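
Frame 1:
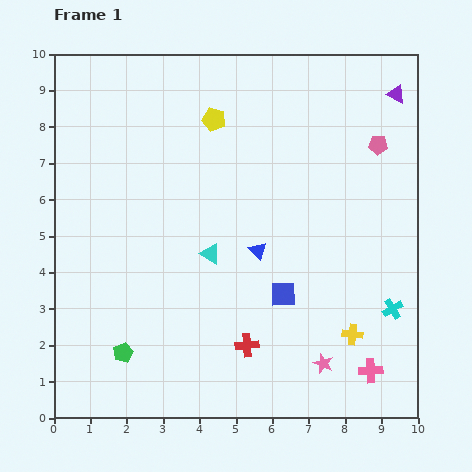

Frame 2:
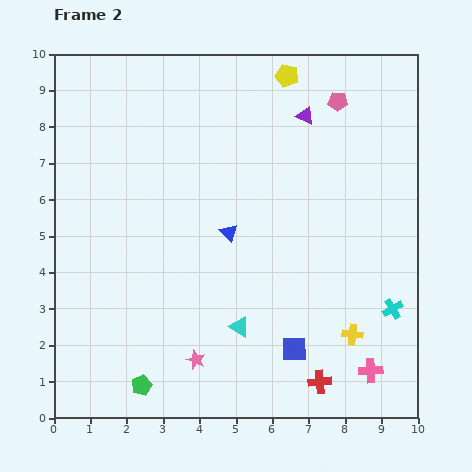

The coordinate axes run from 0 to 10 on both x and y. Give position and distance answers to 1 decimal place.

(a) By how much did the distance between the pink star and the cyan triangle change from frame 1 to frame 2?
-2.8

Distance in frame 1: 4.3. Distance in frame 2: 1.5.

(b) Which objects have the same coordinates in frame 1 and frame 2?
the pink cross, the cyan cross, the yellow cross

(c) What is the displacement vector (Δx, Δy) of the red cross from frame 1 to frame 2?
(2.0, -1.0)

The red cross was at (5.3, 2.0) in frame 1 and (7.3, 1.0) in frame 2.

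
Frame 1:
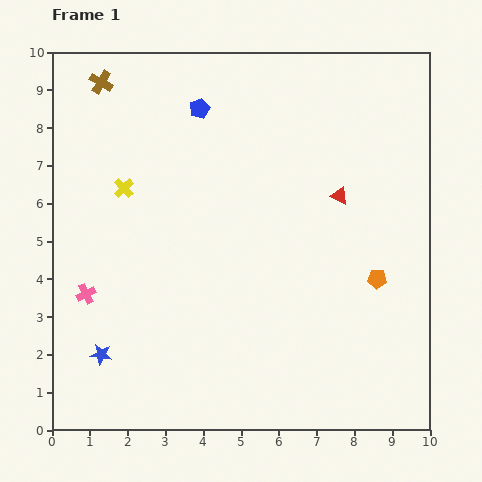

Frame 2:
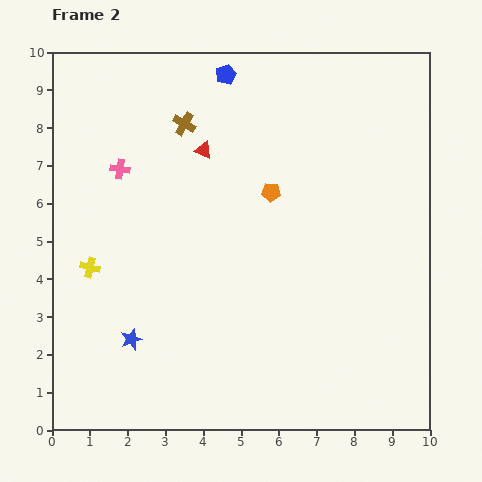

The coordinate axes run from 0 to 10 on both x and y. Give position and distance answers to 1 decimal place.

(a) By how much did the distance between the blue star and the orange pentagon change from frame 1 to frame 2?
-2.2

Distance in frame 1: 7.6. Distance in frame 2: 5.4.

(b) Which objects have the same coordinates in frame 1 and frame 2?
none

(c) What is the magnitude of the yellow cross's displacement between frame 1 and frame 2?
2.3

The yellow cross moved from (1.9, 6.4) to (1.0, 4.3), a distance of √(0.9² + 2.1²) ≈ 2.3.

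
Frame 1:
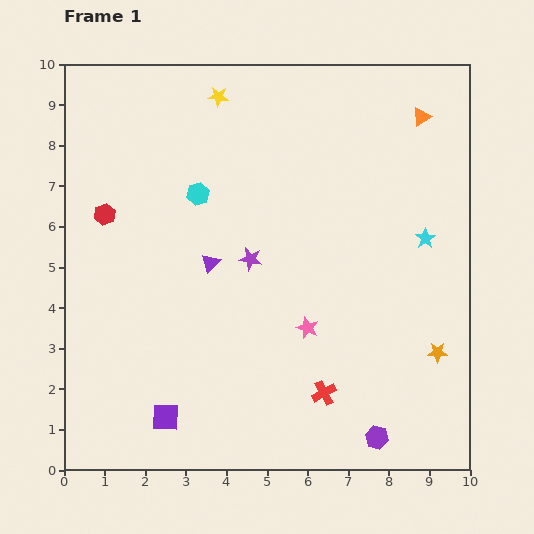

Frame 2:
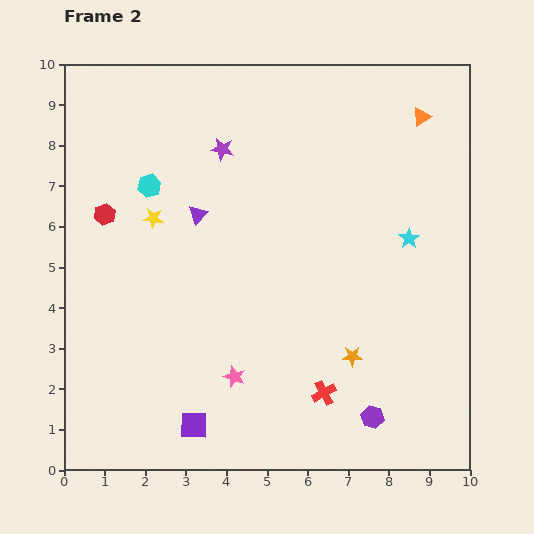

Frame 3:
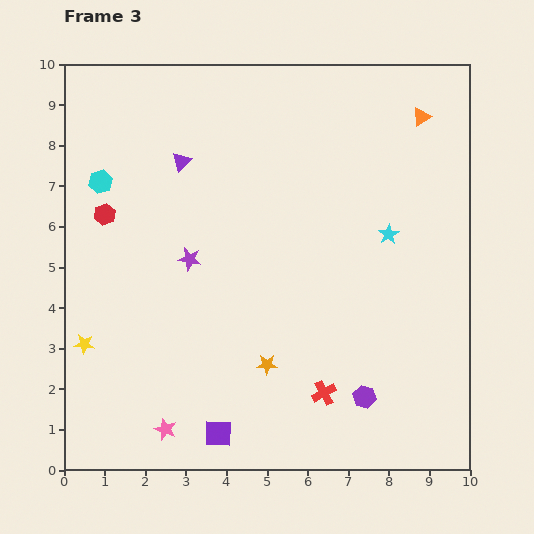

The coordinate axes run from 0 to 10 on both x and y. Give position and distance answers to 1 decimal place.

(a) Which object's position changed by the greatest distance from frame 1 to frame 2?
the yellow star

(moved 3.4; next 2.8)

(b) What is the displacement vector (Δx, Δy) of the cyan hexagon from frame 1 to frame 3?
(-2.4, 0.3)

The cyan hexagon was at (3.3, 6.8) in frame 1 and (0.9, 7.1) in frame 3.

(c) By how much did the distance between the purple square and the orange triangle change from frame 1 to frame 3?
-0.4

Distance in frame 1: 9.7. Distance in frame 3: 9.3.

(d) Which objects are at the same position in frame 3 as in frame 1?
the orange triangle, the red cross, the red hexagon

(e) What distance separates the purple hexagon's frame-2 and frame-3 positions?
0.5

The purple hexagon moved from (7.6, 1.3) to (7.4, 1.8), a distance of √(0.2² + 0.5²) ≈ 0.5.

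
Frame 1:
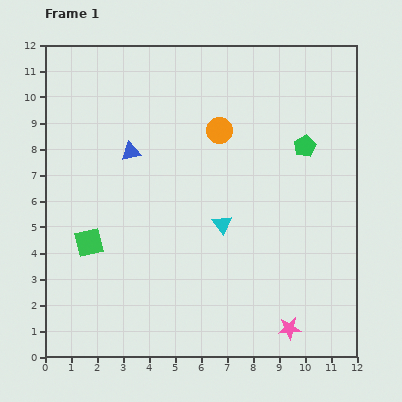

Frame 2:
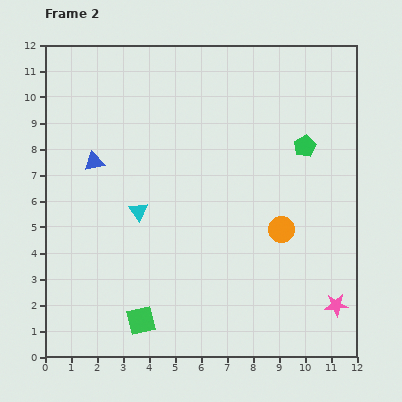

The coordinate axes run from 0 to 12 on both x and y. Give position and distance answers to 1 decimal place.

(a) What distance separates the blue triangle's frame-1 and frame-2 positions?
1.5

The blue triangle moved from (3.3, 7.9) to (1.9, 7.5), a distance of √(1.4² + 0.4²) ≈ 1.5.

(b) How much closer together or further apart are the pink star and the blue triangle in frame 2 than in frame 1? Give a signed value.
+1.7

Distance in frame 1: 9.1. Distance in frame 2: 10.8.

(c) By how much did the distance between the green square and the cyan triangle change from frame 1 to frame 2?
-0.9

Distance in frame 1: 5.1. Distance in frame 2: 4.2.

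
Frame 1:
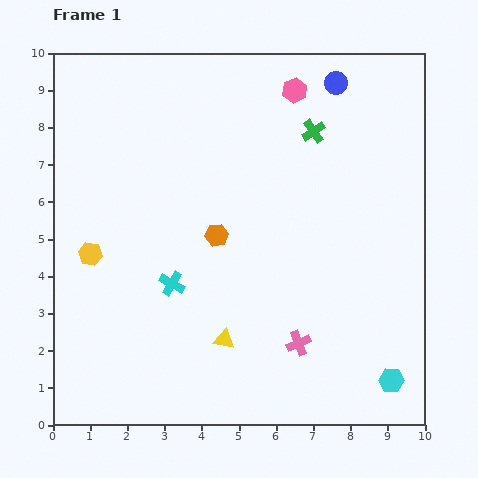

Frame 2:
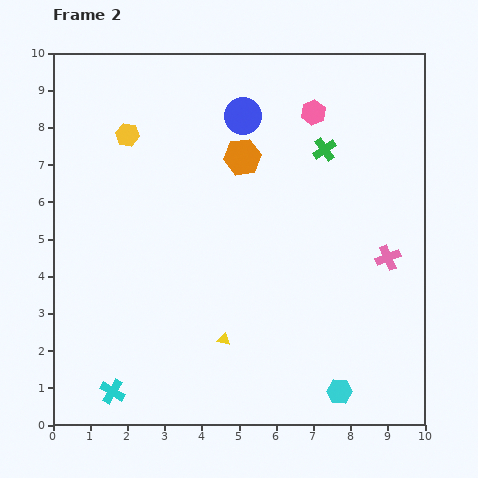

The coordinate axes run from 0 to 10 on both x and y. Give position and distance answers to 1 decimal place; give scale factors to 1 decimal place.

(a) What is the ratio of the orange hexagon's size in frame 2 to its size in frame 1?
1.6×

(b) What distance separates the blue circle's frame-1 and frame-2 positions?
2.7

The blue circle moved from (7.6, 9.2) to (5.1, 8.3), a distance of √(2.5² + 0.9²) ≈ 2.7.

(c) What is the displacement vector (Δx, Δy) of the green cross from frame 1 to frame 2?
(0.3, -0.5)

The green cross was at (7.0, 7.9) in frame 1 and (7.3, 7.4) in frame 2.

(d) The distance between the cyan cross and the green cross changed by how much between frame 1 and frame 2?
+3.0

Distance in frame 1: 5.6. Distance in frame 2: 8.6.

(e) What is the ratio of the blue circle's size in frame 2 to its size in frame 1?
1.6×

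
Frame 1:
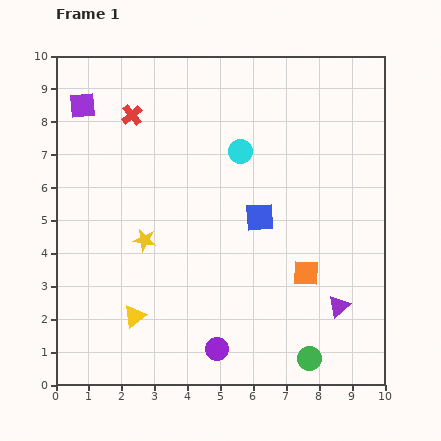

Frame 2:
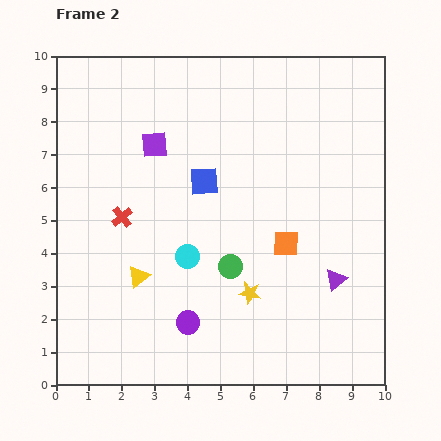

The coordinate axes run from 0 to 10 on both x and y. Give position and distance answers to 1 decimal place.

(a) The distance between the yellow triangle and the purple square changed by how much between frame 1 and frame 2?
-2.6

Distance in frame 1: 6.6. Distance in frame 2: 4.0.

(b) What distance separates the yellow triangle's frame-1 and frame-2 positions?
1.2

The yellow triangle moved from (2.4, 2.1) to (2.5, 3.3), a distance of √(0.1² + 1.2²) ≈ 1.2.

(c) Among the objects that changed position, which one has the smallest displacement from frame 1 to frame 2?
the purple triangle

(moved 0.8)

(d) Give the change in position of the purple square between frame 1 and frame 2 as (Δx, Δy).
(2.2, -1.2)

The purple square was at (0.8, 8.5) in frame 1 and (3.0, 7.3) in frame 2.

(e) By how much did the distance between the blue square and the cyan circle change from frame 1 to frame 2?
+0.3

Distance in frame 1: 2.1. Distance in frame 2: 2.4.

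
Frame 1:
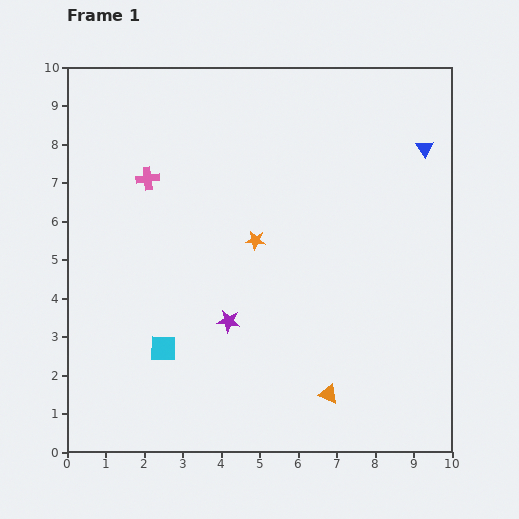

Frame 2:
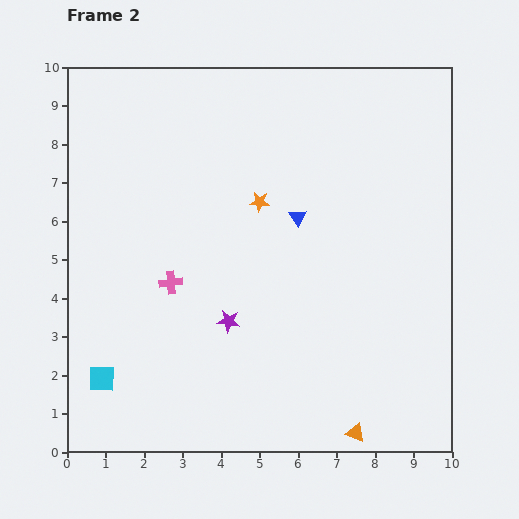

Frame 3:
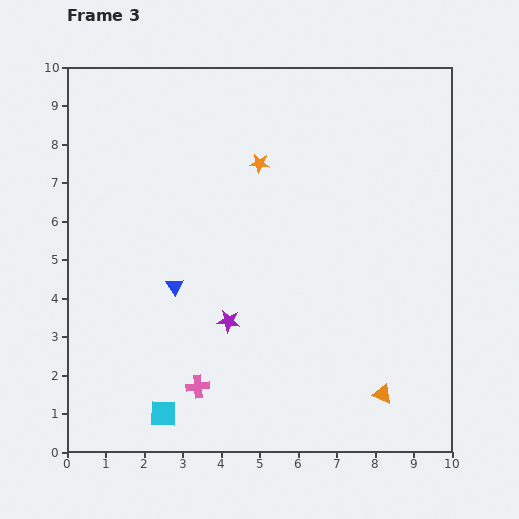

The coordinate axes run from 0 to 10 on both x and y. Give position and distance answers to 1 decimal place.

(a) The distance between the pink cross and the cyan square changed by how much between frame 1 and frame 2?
-1.3

Distance in frame 1: 4.4. Distance in frame 2: 3.1.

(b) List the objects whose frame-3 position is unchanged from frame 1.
the purple star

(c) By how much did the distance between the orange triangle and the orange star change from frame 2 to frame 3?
+0.3

Distance in frame 2: 6.5. Distance in frame 3: 6.8.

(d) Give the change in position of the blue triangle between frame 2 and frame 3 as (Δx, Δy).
(-3.2, -1.8)

The blue triangle was at (6.0, 6.1) in frame 2 and (2.8, 4.3) in frame 3.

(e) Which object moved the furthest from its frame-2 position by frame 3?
the blue triangle

(moved 3.7; next 2.8)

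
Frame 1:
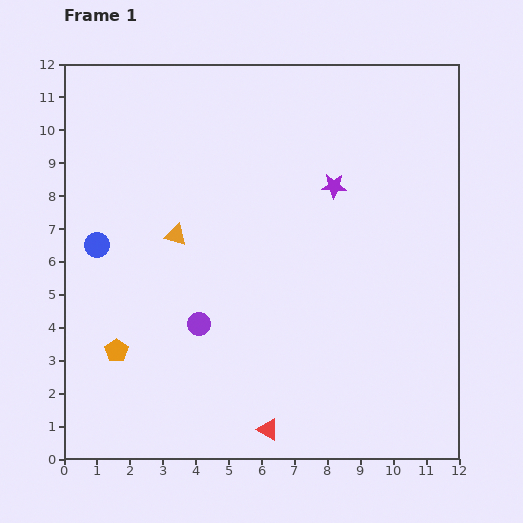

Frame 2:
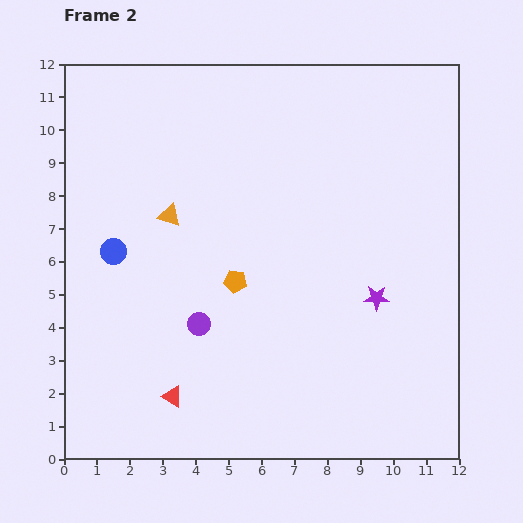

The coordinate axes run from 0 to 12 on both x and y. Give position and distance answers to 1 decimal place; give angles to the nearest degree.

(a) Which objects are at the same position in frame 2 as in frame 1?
the purple circle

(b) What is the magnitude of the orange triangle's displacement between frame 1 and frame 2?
0.6

The orange triangle moved from (3.4, 6.8) to (3.2, 7.4), a distance of √(0.2² + 0.6²) ≈ 0.6.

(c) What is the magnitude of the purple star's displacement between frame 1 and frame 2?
3.6

The purple star moved from (8.2, 8.3) to (9.5, 4.9), a distance of √(1.3² + 3.4²) ≈ 3.6.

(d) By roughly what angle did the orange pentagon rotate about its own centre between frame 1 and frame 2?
28° counter-clockwise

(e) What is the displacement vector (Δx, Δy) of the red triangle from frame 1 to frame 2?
(-2.9, 1.0)

The red triangle was at (6.2, 0.9) in frame 1 and (3.3, 1.9) in frame 2.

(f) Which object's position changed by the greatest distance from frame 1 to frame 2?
the orange pentagon

(moved 4.2; next 3.6)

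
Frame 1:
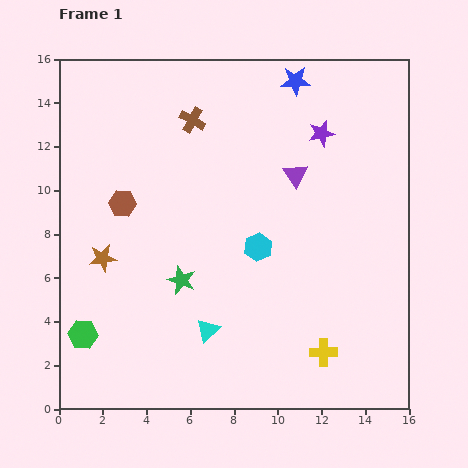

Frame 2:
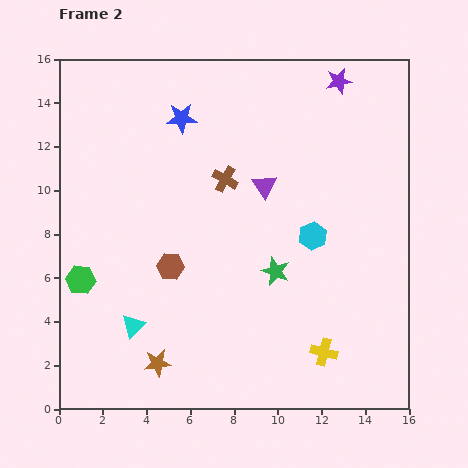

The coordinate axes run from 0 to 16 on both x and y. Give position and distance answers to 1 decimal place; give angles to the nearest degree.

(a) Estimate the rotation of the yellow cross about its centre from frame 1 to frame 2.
16° clockwise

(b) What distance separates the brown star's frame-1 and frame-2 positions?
5.4

The brown star moved from (2.0, 6.9) to (4.5, 2.1), a distance of √(2.5² + 4.8²) ≈ 5.4.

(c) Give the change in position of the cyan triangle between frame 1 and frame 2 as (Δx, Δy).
(-3.4, 0.2)

The cyan triangle was at (6.8, 3.6) in frame 1 and (3.4, 3.8) in frame 2.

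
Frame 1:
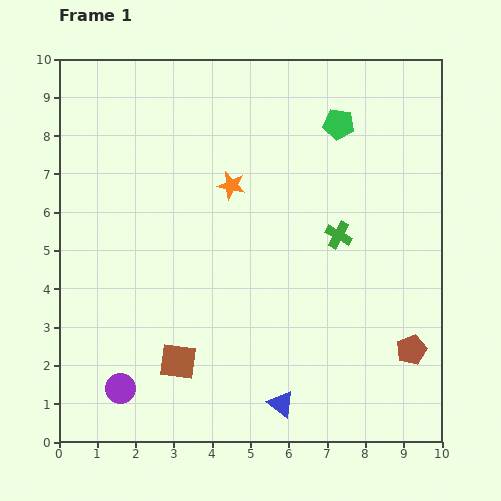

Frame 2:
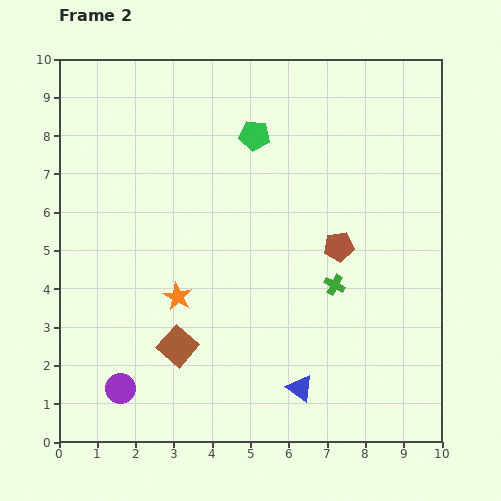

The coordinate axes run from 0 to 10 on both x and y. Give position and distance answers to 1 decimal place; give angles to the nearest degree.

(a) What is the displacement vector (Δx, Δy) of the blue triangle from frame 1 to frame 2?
(0.5, 0.4)

The blue triangle was at (5.8, 1.0) in frame 1 and (6.3, 1.4) in frame 2.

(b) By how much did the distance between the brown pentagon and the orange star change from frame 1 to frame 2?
-2.0

Distance in frame 1: 6.4. Distance in frame 2: 4.4.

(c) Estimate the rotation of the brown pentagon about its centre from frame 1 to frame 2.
16° clockwise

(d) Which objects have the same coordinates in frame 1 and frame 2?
the purple circle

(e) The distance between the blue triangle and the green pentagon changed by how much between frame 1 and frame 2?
-0.8

Distance in frame 1: 7.5. Distance in frame 2: 6.7.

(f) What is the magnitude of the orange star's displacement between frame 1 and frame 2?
3.2

The orange star moved from (4.5, 6.7) to (3.1, 3.8), a distance of √(1.4² + 2.9²) ≈ 3.2.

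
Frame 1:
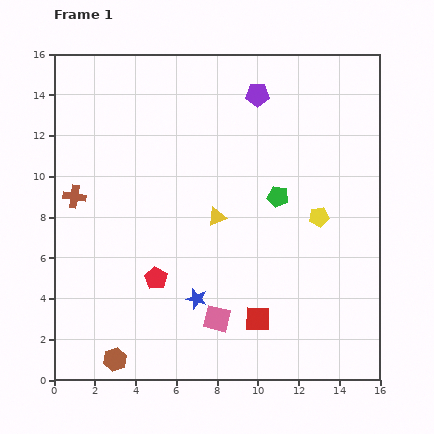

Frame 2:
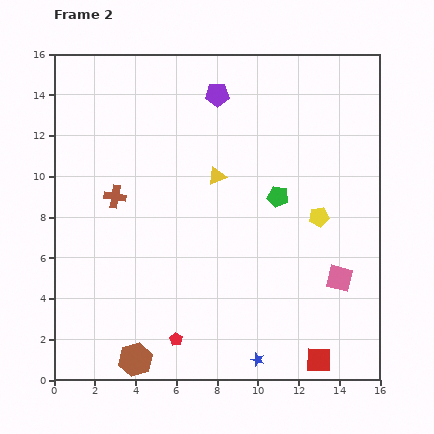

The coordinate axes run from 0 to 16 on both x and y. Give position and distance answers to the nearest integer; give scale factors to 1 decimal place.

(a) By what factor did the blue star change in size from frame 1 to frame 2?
0.7×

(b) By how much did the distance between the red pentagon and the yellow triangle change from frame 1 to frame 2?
+4

Distance in frame 1: 4. Distance in frame 2: 8.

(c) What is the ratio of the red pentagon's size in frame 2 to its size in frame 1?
0.6×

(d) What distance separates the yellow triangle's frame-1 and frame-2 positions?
2

The yellow triangle moved from (8, 8) to (8, 10), a distance of √(0² + 2²) ≈ 2.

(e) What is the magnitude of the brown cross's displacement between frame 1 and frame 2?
2

The brown cross moved from (1, 9) to (3, 9), a distance of √(2² + 0²) ≈ 2.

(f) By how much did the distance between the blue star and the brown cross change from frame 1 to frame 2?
+3

Distance in frame 1: 8. Distance in frame 2: 11.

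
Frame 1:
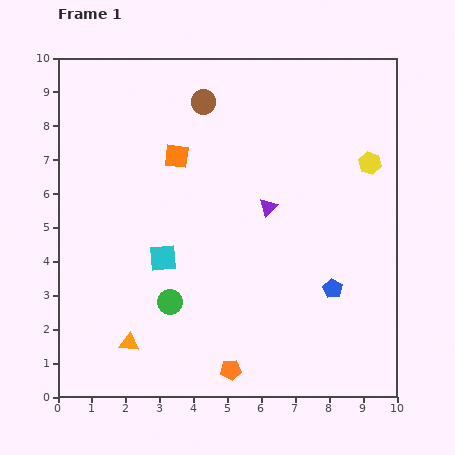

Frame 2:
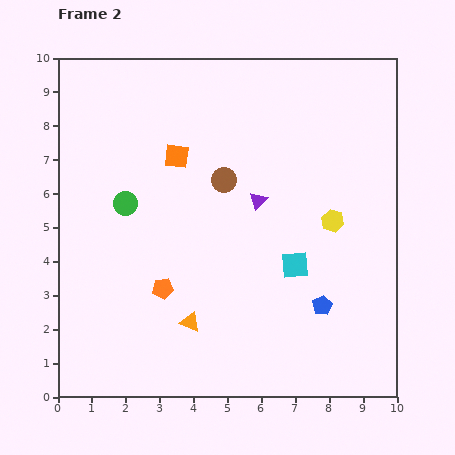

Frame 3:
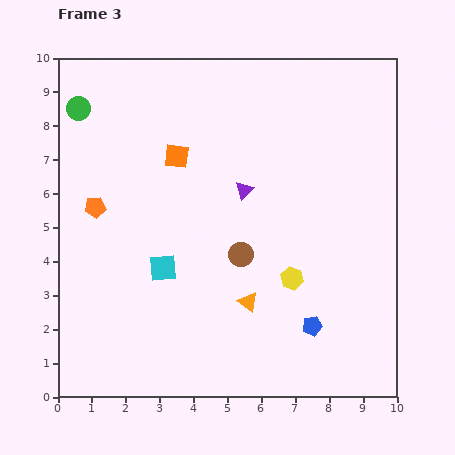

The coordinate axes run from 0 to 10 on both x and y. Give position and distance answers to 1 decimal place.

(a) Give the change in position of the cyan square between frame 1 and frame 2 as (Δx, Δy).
(3.9, -0.2)

The cyan square was at (3.1, 4.1) in frame 1 and (7.0, 3.9) in frame 2.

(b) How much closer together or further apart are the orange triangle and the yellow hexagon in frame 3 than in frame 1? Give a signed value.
-7.4

Distance in frame 1: 8.9. Distance in frame 3: 1.5.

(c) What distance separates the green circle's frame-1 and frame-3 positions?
6.3

The green circle moved from (3.3, 2.8) to (0.6, 8.5), a distance of √(2.7² + 5.7²) ≈ 6.3.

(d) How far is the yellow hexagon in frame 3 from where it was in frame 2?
2.1

The yellow hexagon moved from (8.1, 5.2) to (6.9, 3.5), a distance of √(1.2² + 1.7²) ≈ 2.1.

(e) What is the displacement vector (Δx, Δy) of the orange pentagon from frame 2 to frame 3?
(-2.0, 2.4)

The orange pentagon was at (3.1, 3.2) in frame 2 and (1.1, 5.6) in frame 3.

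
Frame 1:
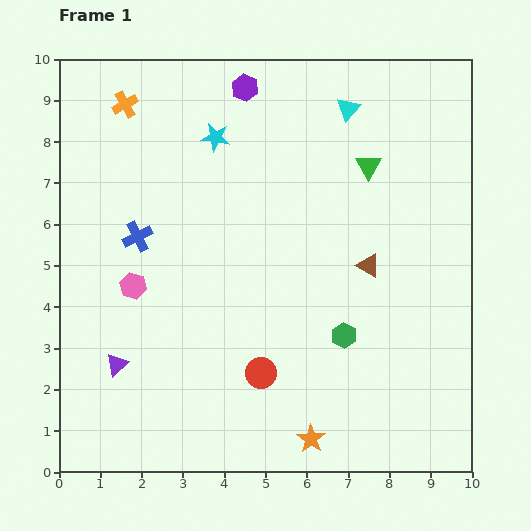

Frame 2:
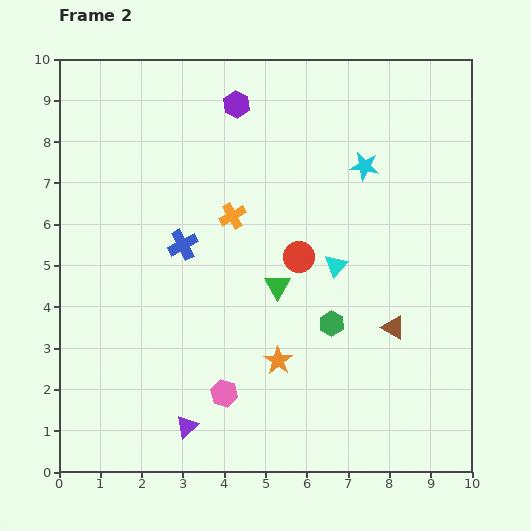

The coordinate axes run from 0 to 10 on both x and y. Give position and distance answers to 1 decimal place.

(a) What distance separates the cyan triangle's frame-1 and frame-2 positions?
3.8

The cyan triangle moved from (7.0, 8.8) to (6.7, 5.0), a distance of √(0.3² + 3.8²) ≈ 3.8.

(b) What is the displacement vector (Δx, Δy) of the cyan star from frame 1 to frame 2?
(3.6, -0.7)

The cyan star was at (3.8, 8.1) in frame 1 and (7.4, 7.4) in frame 2.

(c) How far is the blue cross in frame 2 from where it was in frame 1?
1.1

The blue cross moved from (1.9, 5.7) to (3.0, 5.5), a distance of √(1.1² + 0.2²) ≈ 1.1.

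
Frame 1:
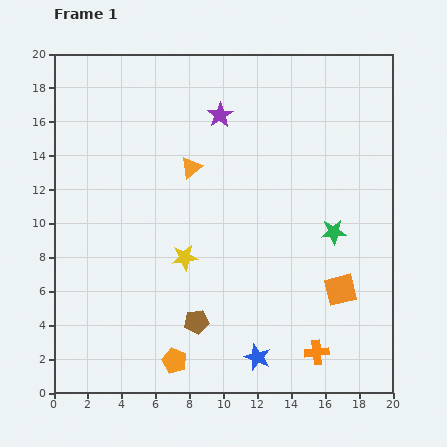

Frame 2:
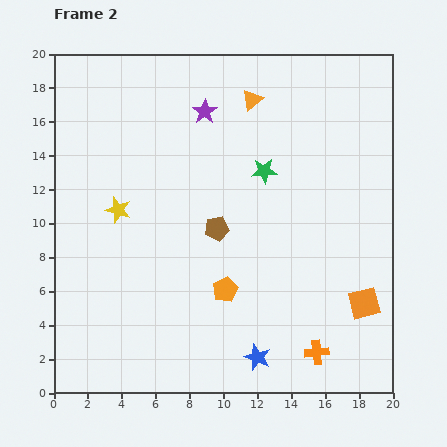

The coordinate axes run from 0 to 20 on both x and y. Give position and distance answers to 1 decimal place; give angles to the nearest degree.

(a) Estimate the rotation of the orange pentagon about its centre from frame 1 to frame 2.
23° clockwise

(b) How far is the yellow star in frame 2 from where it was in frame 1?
4.8

The yellow star moved from (7.7, 8.0) to (3.8, 10.8), a distance of √(3.9² + 2.8²) ≈ 4.8.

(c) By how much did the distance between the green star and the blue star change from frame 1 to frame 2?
+2.3

Distance in frame 1: 8.7. Distance in frame 2: 11.0.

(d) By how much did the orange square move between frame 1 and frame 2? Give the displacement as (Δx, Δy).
(1.4, -0.8)

The orange square was at (16.9, 6.1) in frame 1 and (18.3, 5.3) in frame 2.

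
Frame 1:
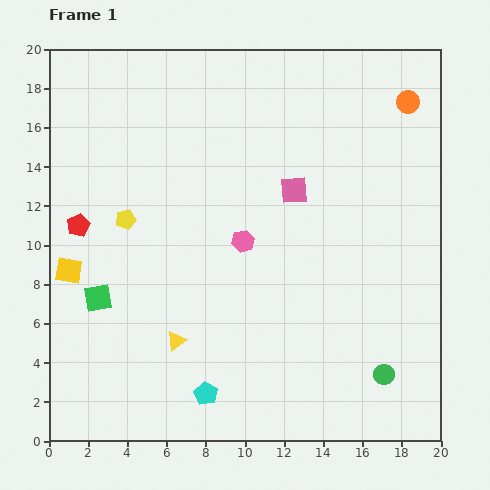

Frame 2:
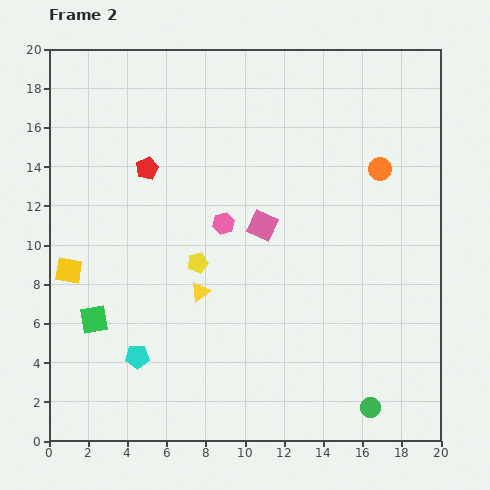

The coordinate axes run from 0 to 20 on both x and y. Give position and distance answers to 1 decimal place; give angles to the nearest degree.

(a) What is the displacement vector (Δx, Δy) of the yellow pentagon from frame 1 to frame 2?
(3.7, -2.2)

The yellow pentagon was at (3.9, 11.3) in frame 1 and (7.6, 9.1) in frame 2.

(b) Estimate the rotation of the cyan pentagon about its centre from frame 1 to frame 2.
29° counter-clockwise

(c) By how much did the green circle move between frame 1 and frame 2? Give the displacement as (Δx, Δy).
(-0.7, -1.7)

The green circle was at (17.1, 3.4) in frame 1 and (16.4, 1.7) in frame 2.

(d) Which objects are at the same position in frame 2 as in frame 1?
the yellow square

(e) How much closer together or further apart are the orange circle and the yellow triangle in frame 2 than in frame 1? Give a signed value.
-5.8

Distance in frame 1: 17.0. Distance in frame 2: 11.2.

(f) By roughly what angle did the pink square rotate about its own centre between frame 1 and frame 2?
28° clockwise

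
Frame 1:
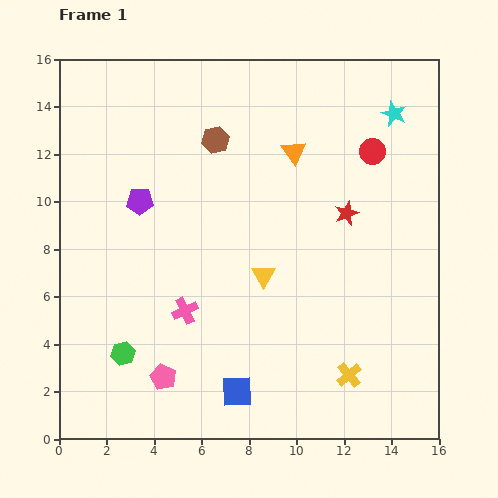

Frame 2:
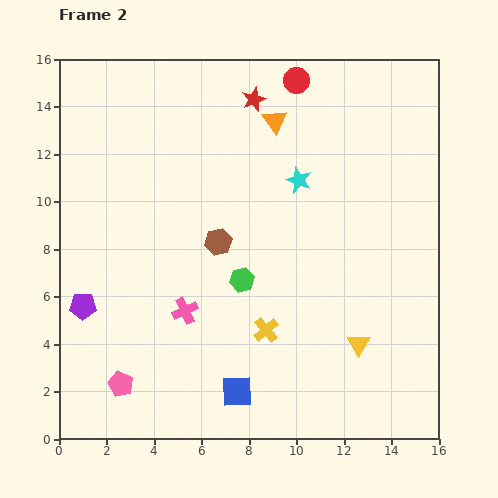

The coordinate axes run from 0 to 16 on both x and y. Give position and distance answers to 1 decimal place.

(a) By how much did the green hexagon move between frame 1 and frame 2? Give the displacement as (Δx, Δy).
(5.0, 3.1)

The green hexagon was at (2.7, 3.6) in frame 1 and (7.7, 6.7) in frame 2.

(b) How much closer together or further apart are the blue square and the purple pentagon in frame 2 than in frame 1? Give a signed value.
-1.6

Distance in frame 1: 9.0. Distance in frame 2: 7.4.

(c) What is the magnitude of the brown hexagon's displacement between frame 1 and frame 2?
4.3

The brown hexagon moved from (6.6, 12.6) to (6.7, 8.3), a distance of √(0.1² + 4.3²) ≈ 4.3.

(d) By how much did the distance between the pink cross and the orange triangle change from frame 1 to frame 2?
+0.8

Distance in frame 1: 8.1. Distance in frame 2: 8.9.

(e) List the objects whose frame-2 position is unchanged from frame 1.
the blue square, the pink cross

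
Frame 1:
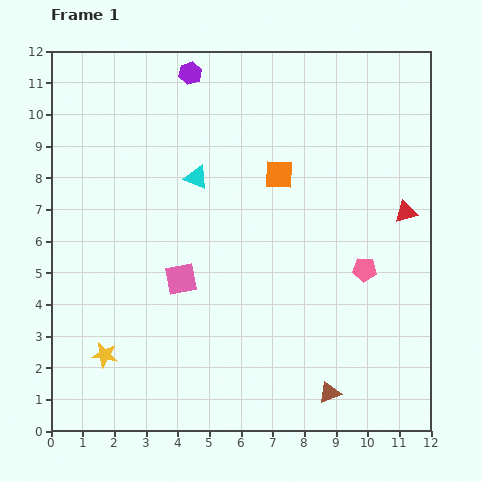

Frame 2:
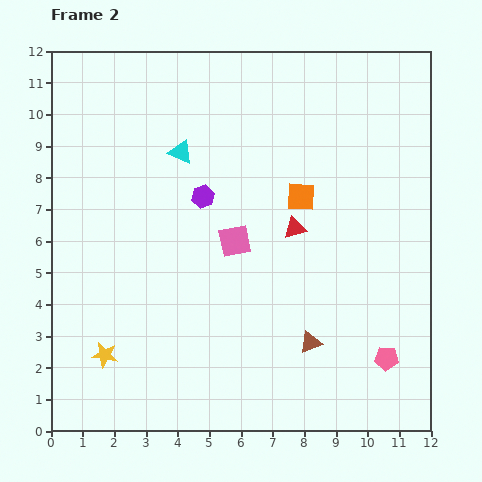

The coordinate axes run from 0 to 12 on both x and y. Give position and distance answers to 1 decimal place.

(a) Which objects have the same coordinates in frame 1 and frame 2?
the yellow star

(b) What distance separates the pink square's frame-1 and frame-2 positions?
2.1

The pink square moved from (4.1, 4.8) to (5.8, 6.0), a distance of √(1.7² + 1.2²) ≈ 2.1.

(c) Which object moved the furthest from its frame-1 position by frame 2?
the purple hexagon

(moved 3.9; next 3.5)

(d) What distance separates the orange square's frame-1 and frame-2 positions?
1.0

The orange square moved from (7.2, 8.1) to (7.9, 7.4), a distance of √(0.7² + 0.7²) ≈ 1.0.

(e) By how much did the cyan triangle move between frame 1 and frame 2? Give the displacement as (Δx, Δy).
(-0.5, 0.8)

The cyan triangle was at (4.6, 8.0) in frame 1 and (4.1, 8.8) in frame 2.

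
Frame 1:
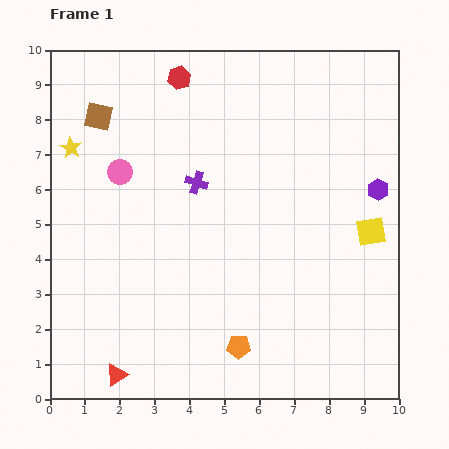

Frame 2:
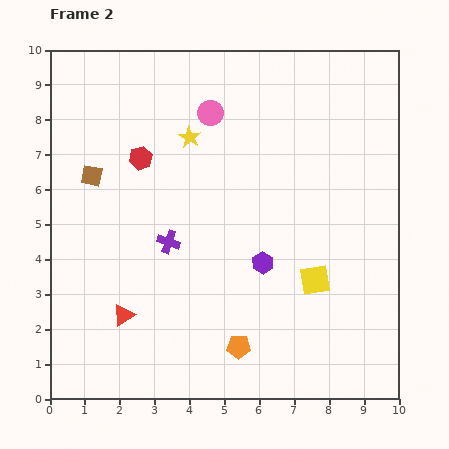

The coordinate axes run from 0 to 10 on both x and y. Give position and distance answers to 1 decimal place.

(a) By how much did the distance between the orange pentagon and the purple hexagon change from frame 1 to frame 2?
-3.5

Distance in frame 1: 6.0. Distance in frame 2: 2.5.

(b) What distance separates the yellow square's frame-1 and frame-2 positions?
2.1

The yellow square moved from (9.2, 4.8) to (7.6, 3.4), a distance of √(1.6² + 1.4²) ≈ 2.1.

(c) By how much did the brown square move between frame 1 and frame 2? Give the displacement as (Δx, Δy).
(-0.2, -1.7)

The brown square was at (1.4, 8.1) in frame 1 and (1.2, 6.4) in frame 2.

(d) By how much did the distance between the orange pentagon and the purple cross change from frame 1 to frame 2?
-1.3

Distance in frame 1: 4.9. Distance in frame 2: 3.6.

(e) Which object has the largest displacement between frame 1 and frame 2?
the purple hexagon

(moved 3.9; next 3.4)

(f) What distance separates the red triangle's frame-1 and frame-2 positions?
1.7

The red triangle moved from (1.9, 0.7) to (2.1, 2.4), a distance of √(0.2² + 1.7²) ≈ 1.7.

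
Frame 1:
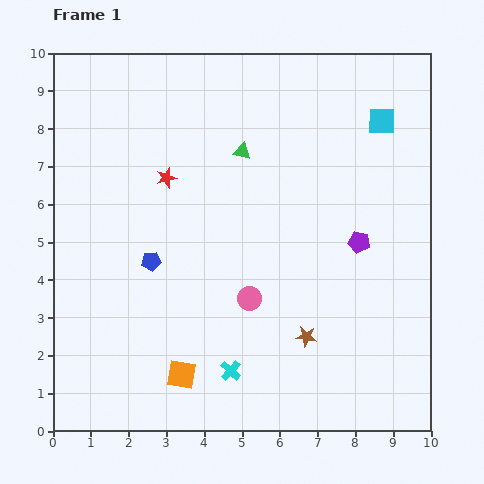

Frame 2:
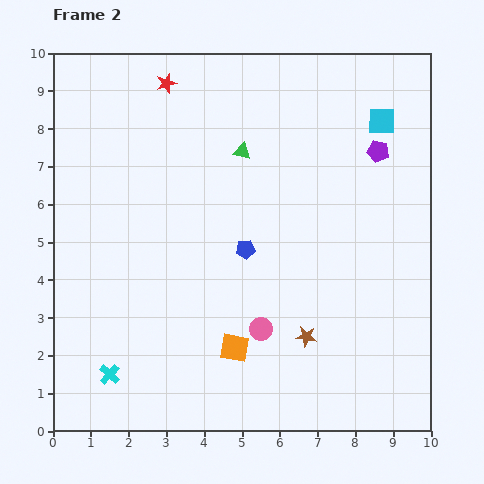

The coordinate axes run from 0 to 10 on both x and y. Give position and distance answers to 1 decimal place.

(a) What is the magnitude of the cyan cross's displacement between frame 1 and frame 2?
3.2

The cyan cross moved from (4.7, 1.6) to (1.5, 1.5), a distance of √(3.2² + 0.1²) ≈ 3.2.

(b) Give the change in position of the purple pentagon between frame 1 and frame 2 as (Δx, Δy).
(0.5, 2.4)

The purple pentagon was at (8.1, 5.0) in frame 1 and (8.6, 7.4) in frame 2.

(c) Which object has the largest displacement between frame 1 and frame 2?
the cyan cross

(moved 3.2; next 2.5)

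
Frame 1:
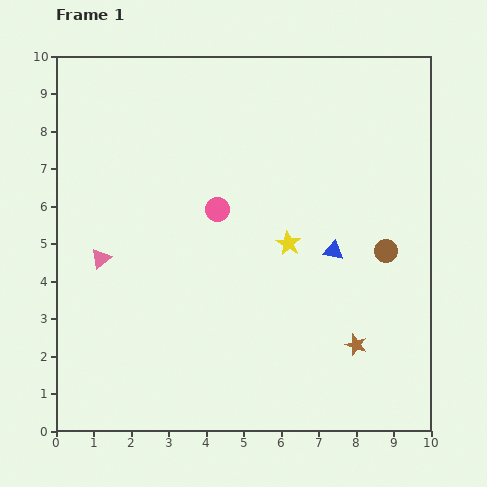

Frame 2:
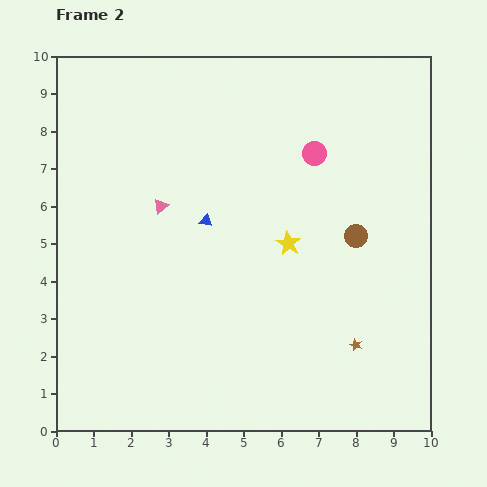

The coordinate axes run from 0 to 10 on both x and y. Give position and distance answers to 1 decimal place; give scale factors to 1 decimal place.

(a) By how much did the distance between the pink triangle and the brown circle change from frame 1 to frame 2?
-2.3

Distance in frame 1: 7.6. Distance in frame 2: 5.3.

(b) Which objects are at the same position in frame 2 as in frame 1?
the brown star, the yellow star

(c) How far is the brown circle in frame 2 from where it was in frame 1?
0.9

The brown circle moved from (8.8, 4.8) to (8.0, 5.2), a distance of √(0.8² + 0.4²) ≈ 0.9.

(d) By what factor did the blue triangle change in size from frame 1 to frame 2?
0.6×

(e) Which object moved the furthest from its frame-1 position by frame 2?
the blue triangle

(moved 3.5; next 3.0)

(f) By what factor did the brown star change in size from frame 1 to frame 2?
0.6×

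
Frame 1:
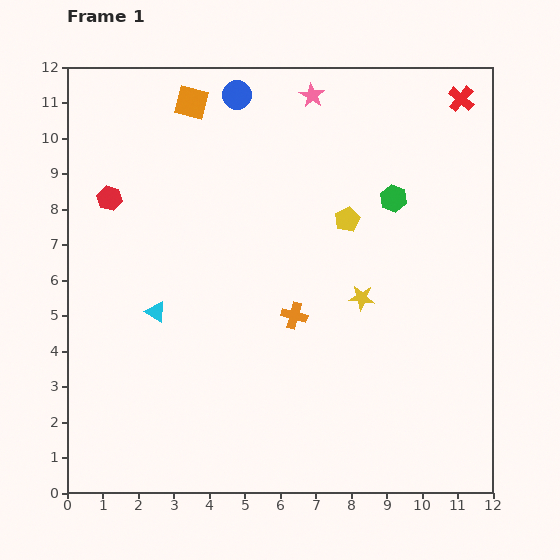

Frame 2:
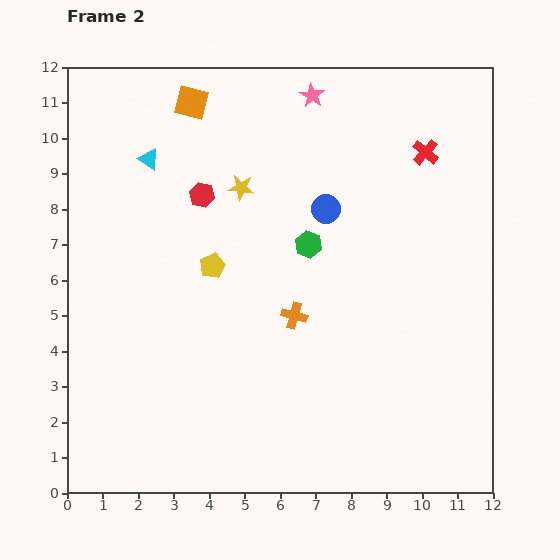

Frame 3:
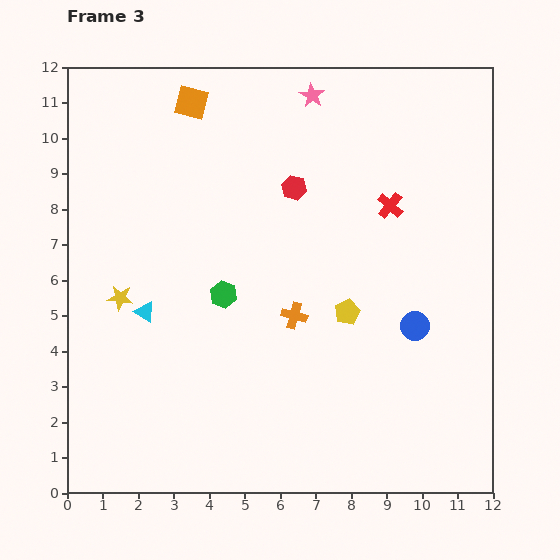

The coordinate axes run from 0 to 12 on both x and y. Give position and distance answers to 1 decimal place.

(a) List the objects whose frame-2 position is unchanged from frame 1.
the pink star, the orange square, the orange cross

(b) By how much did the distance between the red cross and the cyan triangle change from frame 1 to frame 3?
-3.0

Distance in frame 1: 10.5. Distance in frame 3: 7.5.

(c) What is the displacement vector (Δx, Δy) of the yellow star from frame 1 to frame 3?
(-6.8, 0.0)

The yellow star was at (8.3, 5.5) in frame 1 and (1.5, 5.5) in frame 3.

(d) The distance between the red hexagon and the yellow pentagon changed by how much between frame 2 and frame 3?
+1.8

Distance in frame 2: 2.0. Distance in frame 3: 3.8.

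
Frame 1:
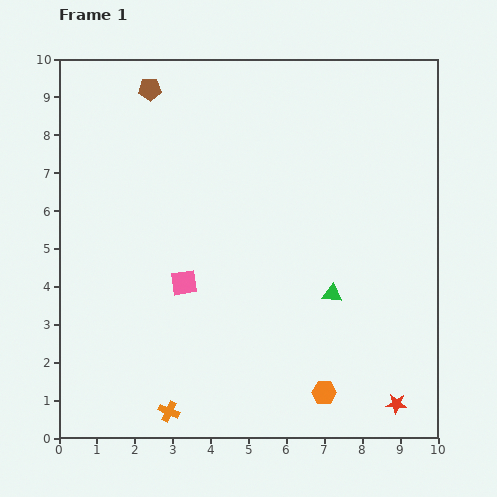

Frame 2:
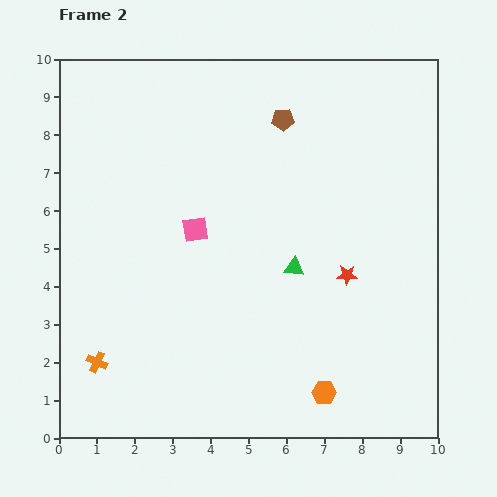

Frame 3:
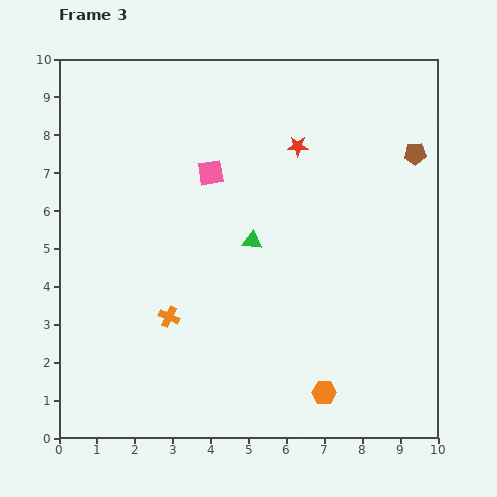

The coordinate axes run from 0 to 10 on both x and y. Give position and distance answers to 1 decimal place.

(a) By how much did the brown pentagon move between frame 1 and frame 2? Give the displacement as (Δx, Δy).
(3.5, -0.8)

The brown pentagon was at (2.4, 9.2) in frame 1 and (5.9, 8.4) in frame 2.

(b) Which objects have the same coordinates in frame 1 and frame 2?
the orange hexagon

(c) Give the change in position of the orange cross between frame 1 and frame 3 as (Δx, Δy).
(0.0, 2.5)

The orange cross was at (2.9, 0.7) in frame 1 and (2.9, 3.2) in frame 3.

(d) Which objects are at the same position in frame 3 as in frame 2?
the orange hexagon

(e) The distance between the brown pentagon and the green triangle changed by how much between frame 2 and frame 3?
+1.0

Distance in frame 2: 3.9. Distance in frame 3: 4.9.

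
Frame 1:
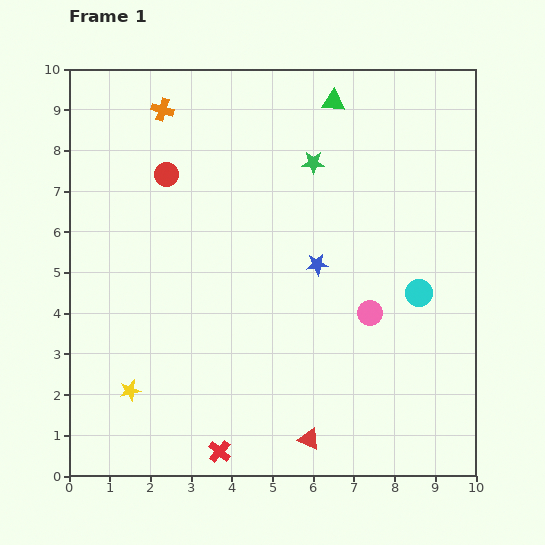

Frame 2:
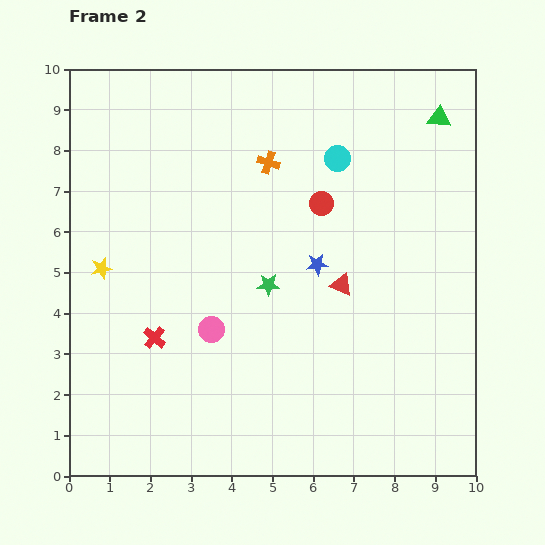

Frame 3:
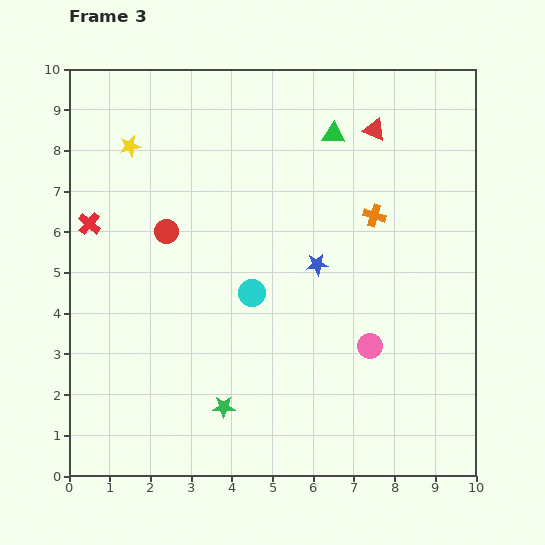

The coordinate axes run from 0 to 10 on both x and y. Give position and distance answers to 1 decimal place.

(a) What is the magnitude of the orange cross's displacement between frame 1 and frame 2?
2.9

The orange cross moved from (2.3, 9.0) to (4.9, 7.7), a distance of √(2.6² + 1.3²) ≈ 2.9.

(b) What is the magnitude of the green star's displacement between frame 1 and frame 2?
3.2

The green star moved from (6.0, 7.7) to (4.9, 4.7), a distance of √(1.1² + 3.0²) ≈ 3.2.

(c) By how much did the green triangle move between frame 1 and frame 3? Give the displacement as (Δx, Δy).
(0.0, -0.8)

The green triangle was at (6.5, 9.2) in frame 1 and (6.5, 8.4) in frame 3.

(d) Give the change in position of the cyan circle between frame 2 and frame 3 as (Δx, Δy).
(-2.1, -3.3)

The cyan circle was at (6.6, 7.8) in frame 2 and (4.5, 4.5) in frame 3.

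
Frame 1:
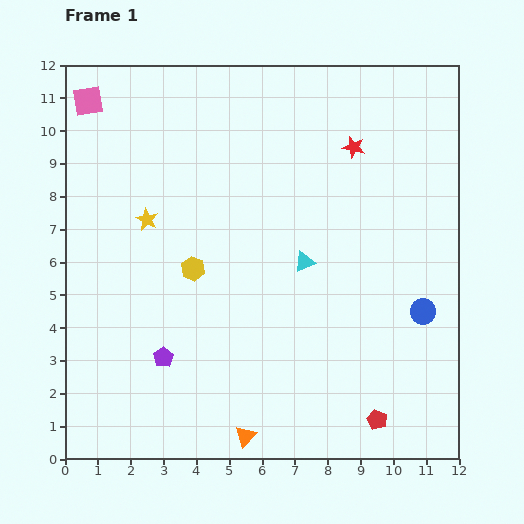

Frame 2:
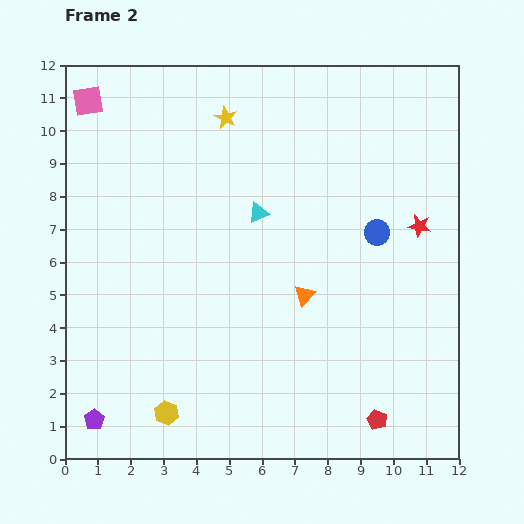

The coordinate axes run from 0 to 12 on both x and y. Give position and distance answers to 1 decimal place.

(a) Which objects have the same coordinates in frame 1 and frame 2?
the red pentagon, the pink square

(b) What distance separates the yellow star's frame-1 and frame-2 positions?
3.9

The yellow star moved from (2.5, 7.3) to (4.9, 10.4), a distance of √(2.4² + 3.1²) ≈ 3.9.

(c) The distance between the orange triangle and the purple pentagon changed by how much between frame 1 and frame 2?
+3.9

Distance in frame 1: 3.5. Distance in frame 2: 7.4.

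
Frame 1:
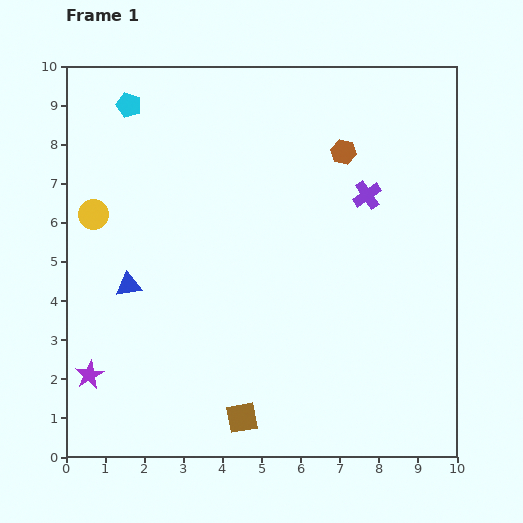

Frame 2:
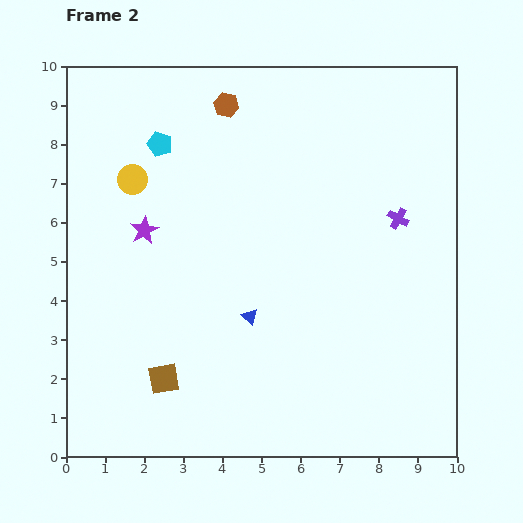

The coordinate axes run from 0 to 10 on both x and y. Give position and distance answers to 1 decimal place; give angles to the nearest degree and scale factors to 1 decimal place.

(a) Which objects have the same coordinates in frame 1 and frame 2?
none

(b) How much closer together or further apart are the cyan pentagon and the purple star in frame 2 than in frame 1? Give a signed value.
-4.8

Distance in frame 1: 7.0. Distance in frame 2: 2.2.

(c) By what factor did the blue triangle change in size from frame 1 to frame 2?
0.6×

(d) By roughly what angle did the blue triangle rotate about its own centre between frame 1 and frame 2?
49° clockwise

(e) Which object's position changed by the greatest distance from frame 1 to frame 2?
the purple star

(moved 4.0; next 3.2)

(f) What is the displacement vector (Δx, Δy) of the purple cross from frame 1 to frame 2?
(0.8, -0.6)

The purple cross was at (7.7, 6.7) in frame 1 and (8.5, 6.1) in frame 2.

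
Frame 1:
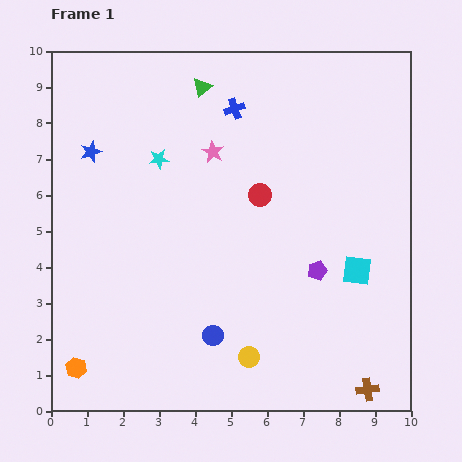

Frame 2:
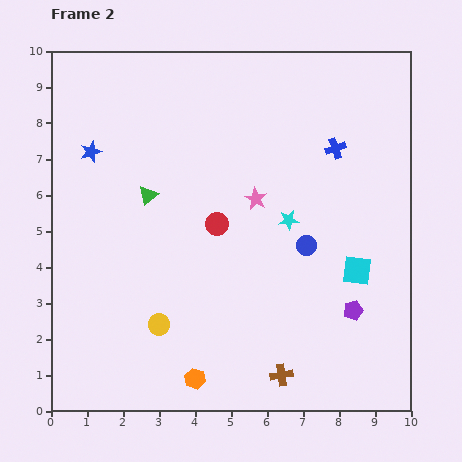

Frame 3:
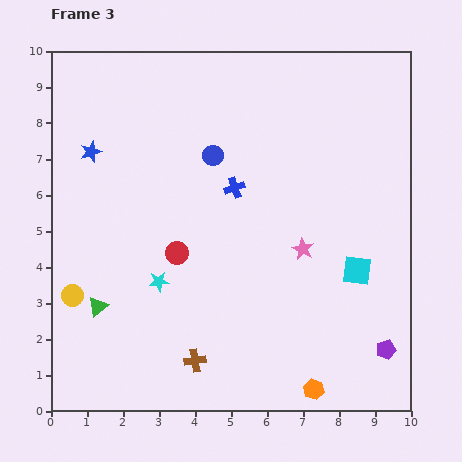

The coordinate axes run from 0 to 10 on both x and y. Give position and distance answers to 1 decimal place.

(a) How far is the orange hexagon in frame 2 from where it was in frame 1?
3.3

The orange hexagon moved from (0.7, 1.2) to (4.0, 0.9), a distance of √(3.3² + 0.3²) ≈ 3.3.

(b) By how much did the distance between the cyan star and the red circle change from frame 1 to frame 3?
-2.1

Distance in frame 1: 3.0. Distance in frame 3: 0.9.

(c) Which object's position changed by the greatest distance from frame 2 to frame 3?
the cyan star

(moved 4.0; next 3.6)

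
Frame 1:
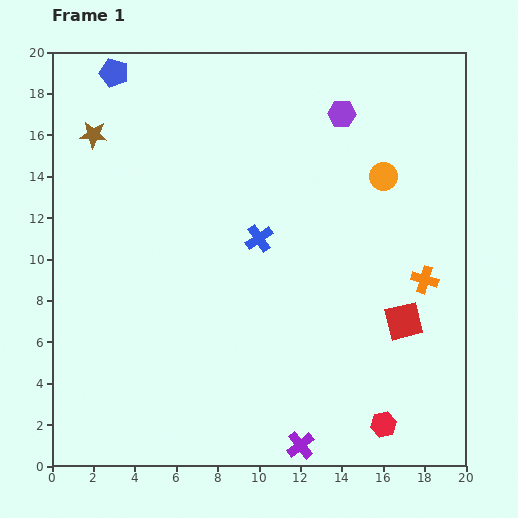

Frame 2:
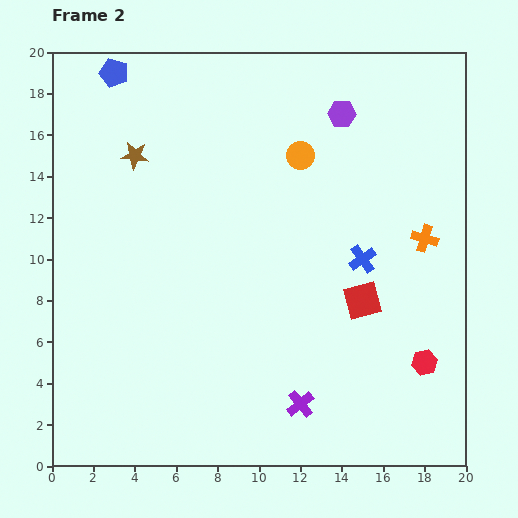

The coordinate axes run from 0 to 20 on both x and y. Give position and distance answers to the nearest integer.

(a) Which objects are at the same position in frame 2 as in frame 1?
the purple hexagon, the blue pentagon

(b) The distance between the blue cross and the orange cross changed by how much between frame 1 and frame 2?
-5

Distance in frame 1: 8. Distance in frame 2: 3.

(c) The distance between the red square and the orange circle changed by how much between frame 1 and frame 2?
+1

Distance in frame 1: 7. Distance in frame 2: 8.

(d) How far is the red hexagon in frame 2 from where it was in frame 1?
4

The red hexagon moved from (16, 2) to (18, 5), a distance of √(2² + 3²) ≈ 4.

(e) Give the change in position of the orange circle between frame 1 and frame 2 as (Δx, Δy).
(-4, 1)

The orange circle was at (16, 14) in frame 1 and (12, 15) in frame 2.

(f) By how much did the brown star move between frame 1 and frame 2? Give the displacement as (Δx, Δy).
(2, -1)

The brown star was at (2, 16) in frame 1 and (4, 15) in frame 2.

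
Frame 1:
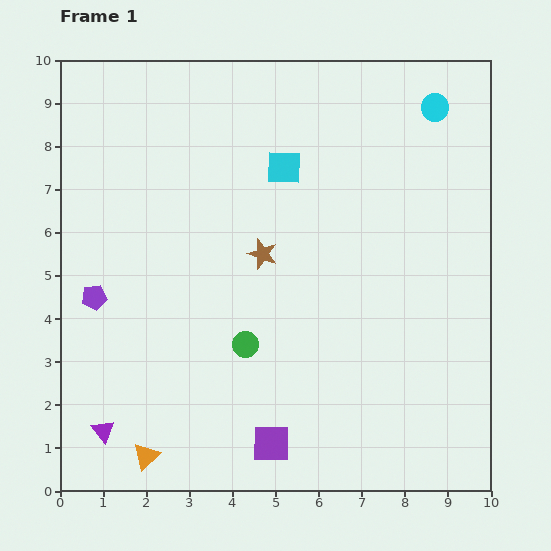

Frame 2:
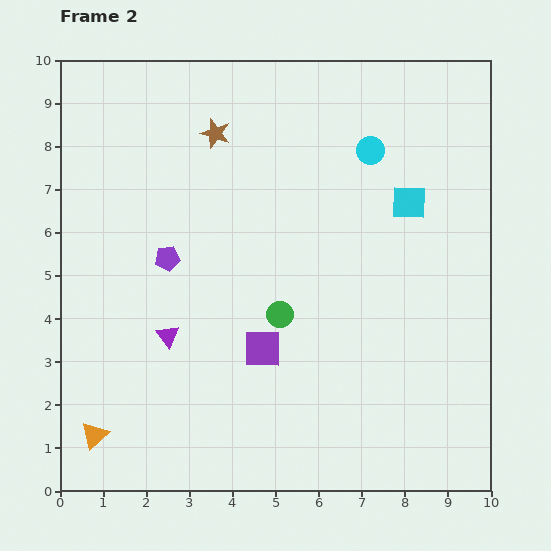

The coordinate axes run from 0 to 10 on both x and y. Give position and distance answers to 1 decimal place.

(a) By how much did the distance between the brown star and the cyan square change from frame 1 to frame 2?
+2.7

Distance in frame 1: 2.1. Distance in frame 2: 4.8.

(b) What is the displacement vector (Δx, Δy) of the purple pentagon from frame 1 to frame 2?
(1.7, 0.9)

The purple pentagon was at (0.8, 4.5) in frame 1 and (2.5, 5.4) in frame 2.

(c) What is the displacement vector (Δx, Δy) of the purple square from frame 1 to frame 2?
(-0.2, 2.2)

The purple square was at (4.9, 1.1) in frame 1 and (4.7, 3.3) in frame 2.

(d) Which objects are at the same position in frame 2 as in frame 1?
none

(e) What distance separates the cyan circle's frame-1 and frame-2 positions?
1.8

The cyan circle moved from (8.7, 8.9) to (7.2, 7.9), a distance of √(1.5² + 1.0²) ≈ 1.8.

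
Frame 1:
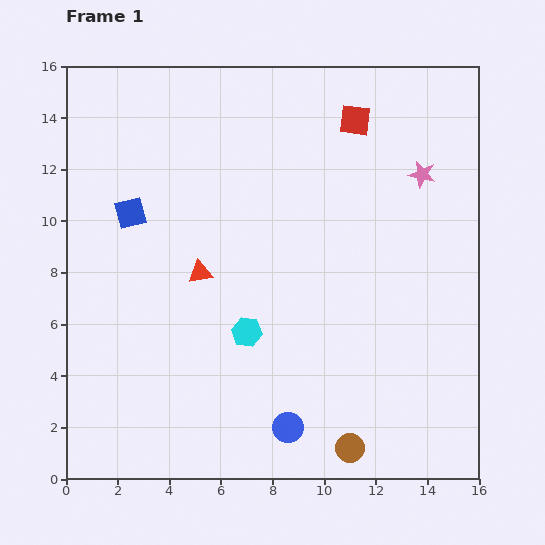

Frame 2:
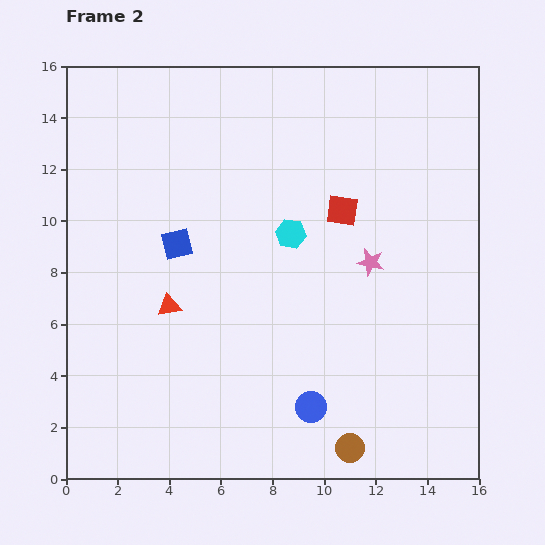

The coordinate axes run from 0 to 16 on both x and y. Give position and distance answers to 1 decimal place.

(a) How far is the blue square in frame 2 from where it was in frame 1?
2.2

The blue square moved from (2.5, 10.3) to (4.3, 9.1), a distance of √(1.8² + 1.2²) ≈ 2.2.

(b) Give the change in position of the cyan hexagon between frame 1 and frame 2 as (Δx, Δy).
(1.7, 3.8)

The cyan hexagon was at (7.0, 5.7) in frame 1 and (8.7, 9.5) in frame 2.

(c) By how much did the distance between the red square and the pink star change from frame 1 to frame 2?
-1.0

Distance in frame 1: 3.3. Distance in frame 2: 2.3.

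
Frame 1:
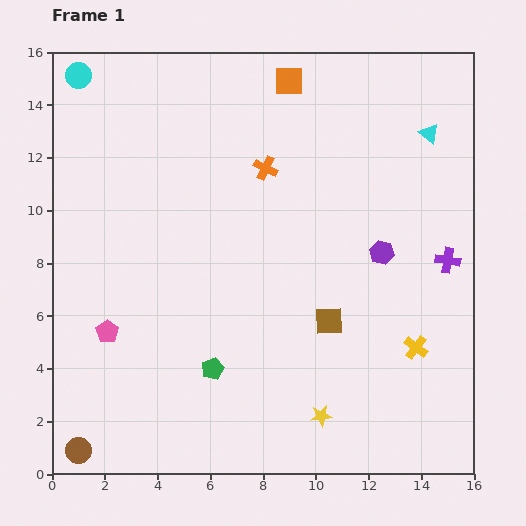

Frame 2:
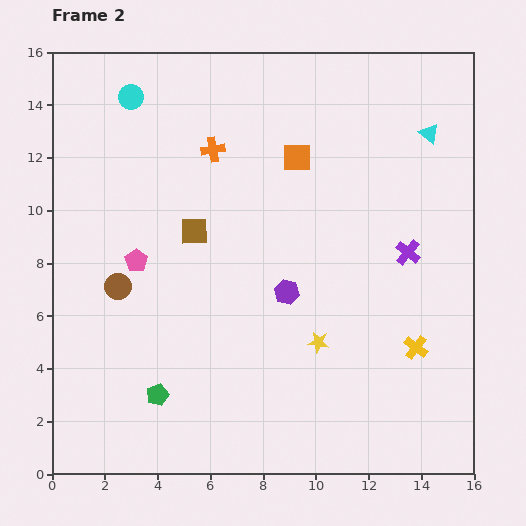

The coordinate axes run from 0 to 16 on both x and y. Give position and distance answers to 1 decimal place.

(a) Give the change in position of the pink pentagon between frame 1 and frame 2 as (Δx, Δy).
(1.1, 2.7)

The pink pentagon was at (2.1, 5.4) in frame 1 and (3.2, 8.1) in frame 2.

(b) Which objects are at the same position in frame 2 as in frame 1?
the cyan triangle, the yellow cross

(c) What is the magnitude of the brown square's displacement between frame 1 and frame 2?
6.1

The brown square moved from (10.5, 5.8) to (5.4, 9.2), a distance of √(5.1² + 3.4²) ≈ 6.1.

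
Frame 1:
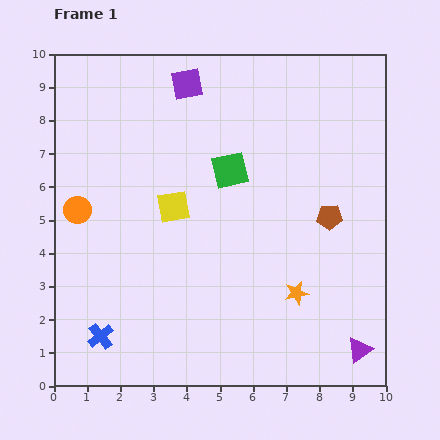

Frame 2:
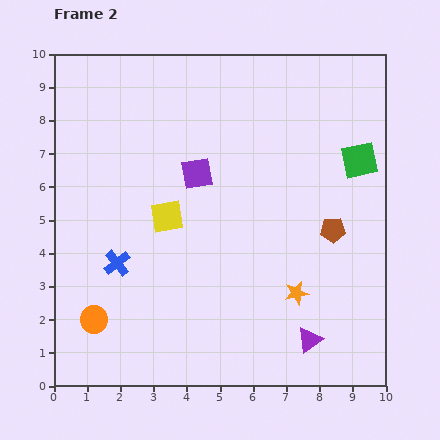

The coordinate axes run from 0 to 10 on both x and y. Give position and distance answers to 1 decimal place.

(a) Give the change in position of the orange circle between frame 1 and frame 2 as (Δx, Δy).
(0.5, -3.3)

The orange circle was at (0.7, 5.3) in frame 1 and (1.2, 2.0) in frame 2.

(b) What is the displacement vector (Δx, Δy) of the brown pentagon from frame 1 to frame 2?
(0.1, -0.4)

The brown pentagon was at (8.3, 5.1) in frame 1 and (8.4, 4.7) in frame 2.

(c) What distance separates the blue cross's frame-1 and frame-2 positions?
2.3

The blue cross moved from (1.4, 1.5) to (1.9, 3.7), a distance of √(0.5² + 2.2²) ≈ 2.3.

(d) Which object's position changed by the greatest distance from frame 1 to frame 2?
the green square

(moved 3.9; next 3.3)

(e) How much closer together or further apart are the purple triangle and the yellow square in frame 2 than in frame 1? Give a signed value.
-1.4

Distance in frame 1: 7.1. Distance in frame 2: 5.7.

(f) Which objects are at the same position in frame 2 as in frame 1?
the orange star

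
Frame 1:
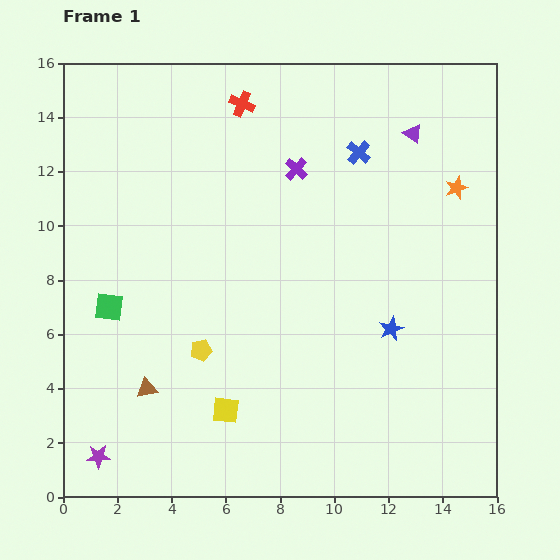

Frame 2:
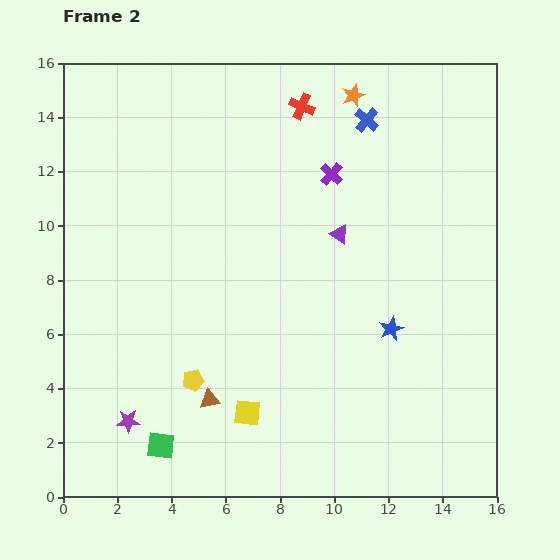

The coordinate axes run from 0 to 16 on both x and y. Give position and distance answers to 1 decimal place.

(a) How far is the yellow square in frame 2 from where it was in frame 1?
0.8

The yellow square moved from (6.0, 3.2) to (6.8, 3.1), a distance of √(0.8² + 0.1²) ≈ 0.8.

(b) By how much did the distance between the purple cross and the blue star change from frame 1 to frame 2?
-0.8

Distance in frame 1: 6.9. Distance in frame 2: 6.1.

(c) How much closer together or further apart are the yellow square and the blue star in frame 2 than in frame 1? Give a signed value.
-0.7

Distance in frame 1: 6.8. Distance in frame 2: 6.1.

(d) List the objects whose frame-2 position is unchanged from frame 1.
the blue star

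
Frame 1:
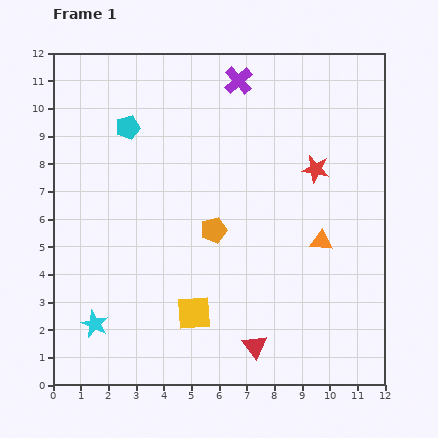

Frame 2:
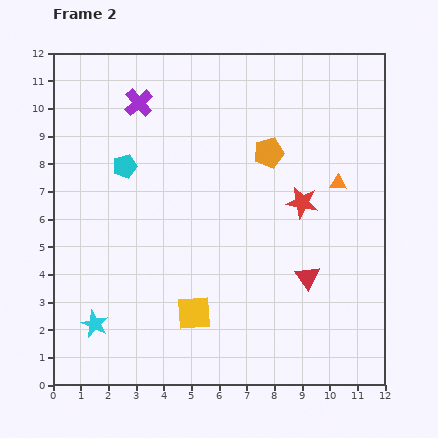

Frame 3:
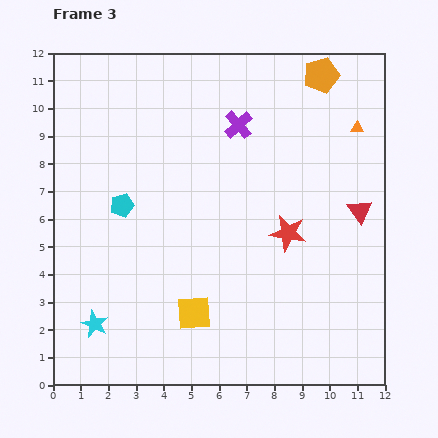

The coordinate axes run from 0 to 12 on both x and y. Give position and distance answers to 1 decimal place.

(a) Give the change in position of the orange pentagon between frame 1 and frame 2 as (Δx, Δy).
(2.0, 2.8)

The orange pentagon was at (5.8, 5.6) in frame 1 and (7.8, 8.4) in frame 2.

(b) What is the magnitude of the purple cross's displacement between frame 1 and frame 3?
1.6

The purple cross moved from (6.7, 11.0) to (6.7, 9.4), a distance of √(0.0² + 1.6²) ≈ 1.6.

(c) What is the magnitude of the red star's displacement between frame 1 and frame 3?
2.5

The red star moved from (9.5, 7.8) to (8.5, 5.5), a distance of √(1.0² + 2.3²) ≈ 2.5.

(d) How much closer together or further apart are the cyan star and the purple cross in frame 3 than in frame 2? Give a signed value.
+0.7

Distance in frame 2: 8.2. Distance in frame 3: 8.9.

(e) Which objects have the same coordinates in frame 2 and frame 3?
the cyan star, the yellow square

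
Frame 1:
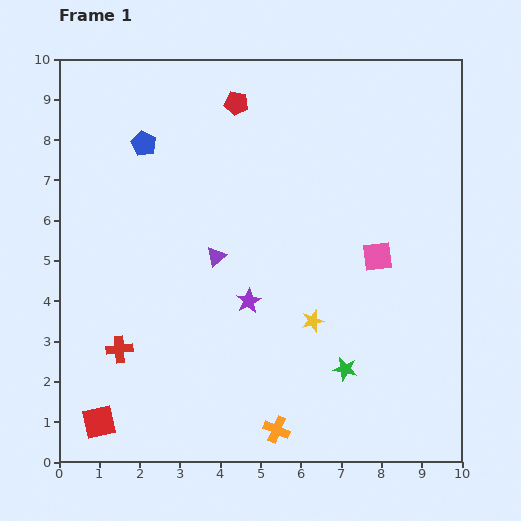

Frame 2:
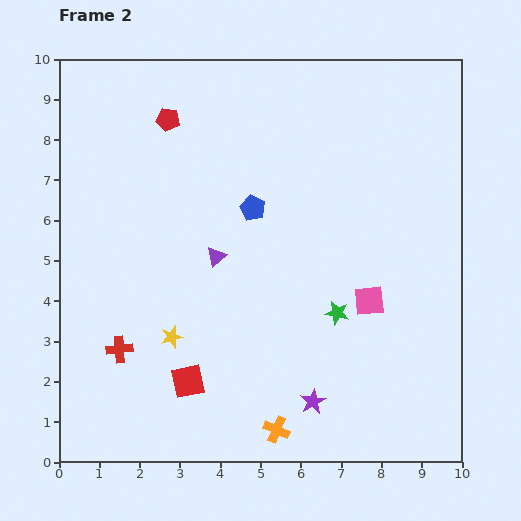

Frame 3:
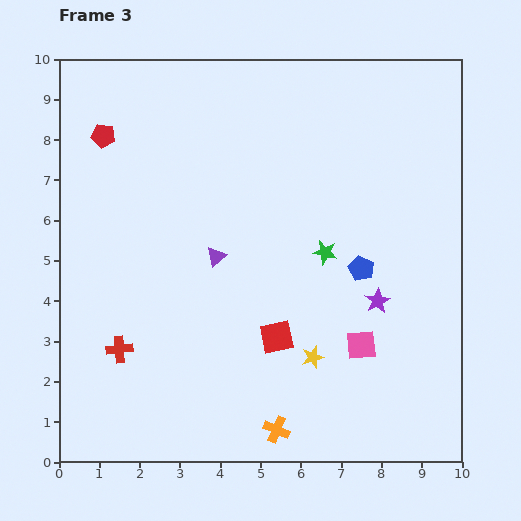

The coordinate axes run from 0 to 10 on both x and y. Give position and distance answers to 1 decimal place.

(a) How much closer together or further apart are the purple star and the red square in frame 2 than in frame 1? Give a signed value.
-1.7

Distance in frame 1: 4.8. Distance in frame 2: 3.1.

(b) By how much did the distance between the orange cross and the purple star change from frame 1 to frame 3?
+0.8

Distance in frame 1: 3.3. Distance in frame 3: 4.1.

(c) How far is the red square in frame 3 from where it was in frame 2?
2.5

The red square moved from (3.2, 2.0) to (5.4, 3.1), a distance of √(2.2² + 1.1²) ≈ 2.5.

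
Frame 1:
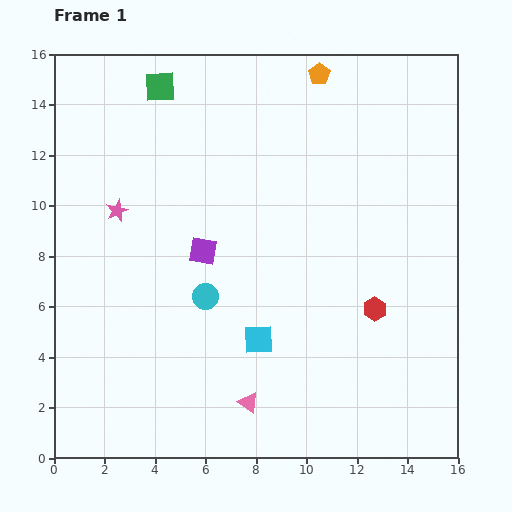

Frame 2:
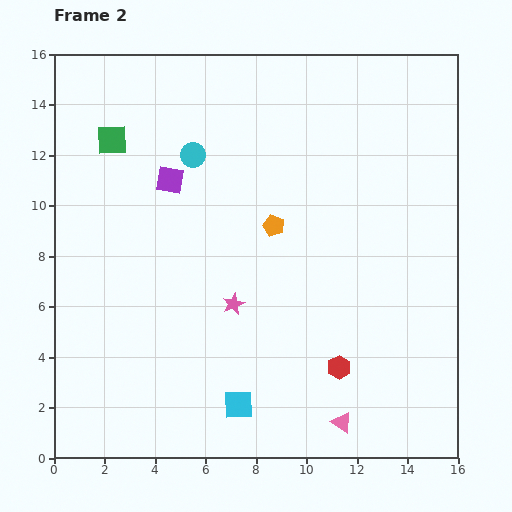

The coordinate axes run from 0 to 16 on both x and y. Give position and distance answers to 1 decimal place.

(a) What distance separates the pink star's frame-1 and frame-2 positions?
5.9

The pink star moved from (2.5, 9.8) to (7.1, 6.1), a distance of √(4.6² + 3.7²) ≈ 5.9.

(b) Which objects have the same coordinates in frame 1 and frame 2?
none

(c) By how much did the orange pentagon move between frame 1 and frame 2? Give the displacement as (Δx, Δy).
(-1.8, -6.0)

The orange pentagon was at (10.5, 15.2) in frame 1 and (8.7, 9.2) in frame 2.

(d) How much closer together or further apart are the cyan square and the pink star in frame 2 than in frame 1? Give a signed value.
-3.6

Distance in frame 1: 7.6. Distance in frame 2: 4.0.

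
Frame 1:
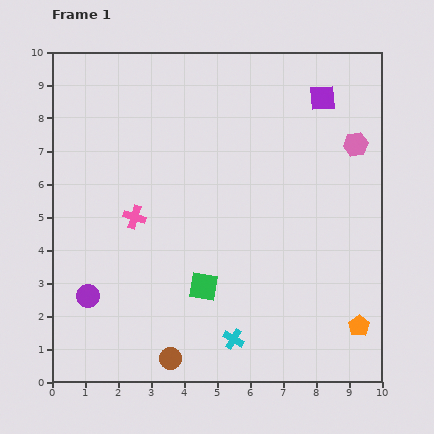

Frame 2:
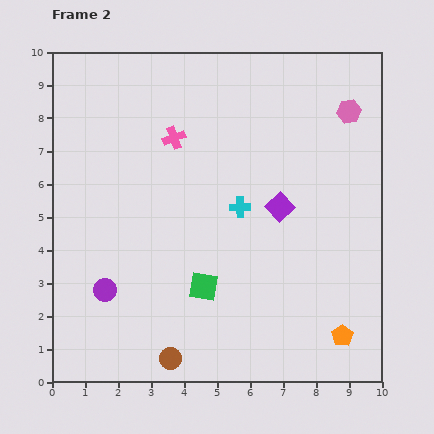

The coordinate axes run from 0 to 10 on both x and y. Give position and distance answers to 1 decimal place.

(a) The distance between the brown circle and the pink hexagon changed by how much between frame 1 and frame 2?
+0.6

Distance in frame 1: 8.6. Distance in frame 2: 9.2.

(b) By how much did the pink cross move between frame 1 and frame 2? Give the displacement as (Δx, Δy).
(1.2, 2.4)

The pink cross was at (2.5, 5.0) in frame 1 and (3.7, 7.4) in frame 2.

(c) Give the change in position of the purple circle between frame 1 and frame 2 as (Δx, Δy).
(0.5, 0.2)

The purple circle was at (1.1, 2.6) in frame 1 and (1.6, 2.8) in frame 2.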